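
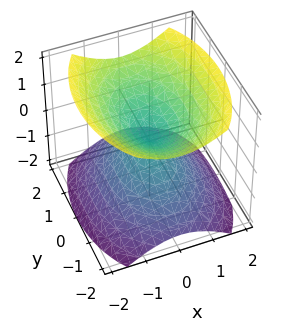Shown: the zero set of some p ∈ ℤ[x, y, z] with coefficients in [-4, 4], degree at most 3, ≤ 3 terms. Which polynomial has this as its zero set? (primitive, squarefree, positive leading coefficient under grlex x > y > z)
2*x^2 + y^2 - 2*z^2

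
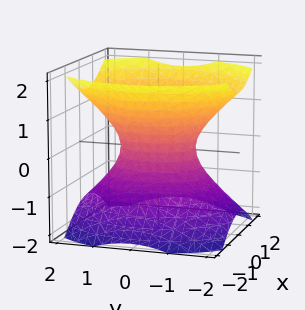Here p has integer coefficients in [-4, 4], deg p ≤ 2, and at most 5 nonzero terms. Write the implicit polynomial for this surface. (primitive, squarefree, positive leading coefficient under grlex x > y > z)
(a) Degree: an hourglass — one-sheet hyperboloid; a quadric, so deg p = 2.
(b) Symmetries: it's symmetric under x → −x, forcing even powers of x; mirror symmetry z ↦ −z ⇒ only even powers of z; the y ↦ −y reflection is a symmetry, so y appears only in even powers.
(c) Against the integer gridlines: among the integer gridlines, it crosses the y-axis at y ∈ {-1, 1}; the surface avoids every integer z-axis point in the box.
(d) The integer polynomial consistent with all of this is the stated p.

3*x^2 + 2*y^2 - 3*z^2 - 2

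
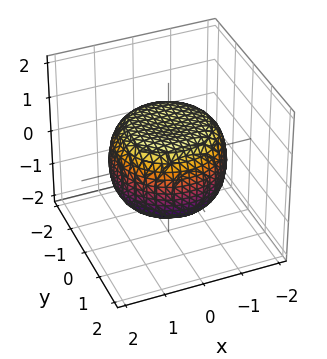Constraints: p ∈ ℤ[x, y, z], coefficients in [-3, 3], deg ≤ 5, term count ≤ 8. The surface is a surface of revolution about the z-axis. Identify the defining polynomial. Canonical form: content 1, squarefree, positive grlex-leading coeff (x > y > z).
x^4 + 2*x^2*y^2 + y^4 - x^2 - y^2 + 2*z^2 - 2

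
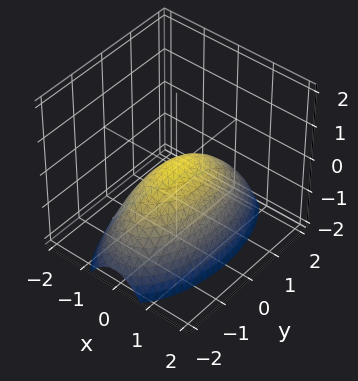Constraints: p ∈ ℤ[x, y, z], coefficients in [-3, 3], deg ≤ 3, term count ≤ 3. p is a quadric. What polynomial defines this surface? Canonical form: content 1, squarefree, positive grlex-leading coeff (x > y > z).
1. deg p = 2. A single bowl opening along one axis; a quadric.
2. Symmetries: it's symmetric under x → −x, forcing even powers of x; it's symmetric under y → −y, forcing even powers of y.
3. Against the integer gridlines: one x-axis crossing is at x = 0; it meets the y-axis at y = 0 (among the integer gridlines); it crosses the z-axis at the gridline z = 0.
4. Solving for integer coefficients yields p as stated.

3*x^2 + y^2 + 3*z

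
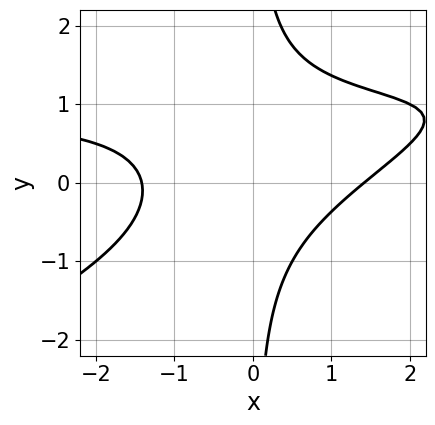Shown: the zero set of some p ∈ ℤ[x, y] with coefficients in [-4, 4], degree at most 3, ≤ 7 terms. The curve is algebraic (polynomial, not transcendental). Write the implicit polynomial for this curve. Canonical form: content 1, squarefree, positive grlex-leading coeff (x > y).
1. Degree: the shape is more complex than any degree-2 curve, so deg p = 3.
2. Against the integer gridlines: the curve avoids every integer y-axis point in the box.
3. Fitting integer coefficients to these (and the overall shape) gives p.

x^2*y - 2*x*y^2 - x^2 + x*y + 2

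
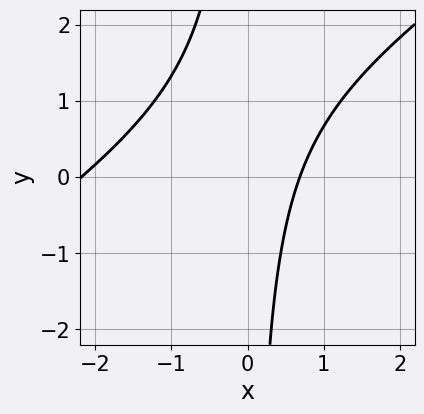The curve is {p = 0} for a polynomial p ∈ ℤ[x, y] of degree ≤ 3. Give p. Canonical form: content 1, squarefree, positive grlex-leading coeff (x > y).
2*x^2 - 3*x*y + 3*x - 3

The degree is 2 — the shape is more complex than any degree-1 curve.
Observable constraints: it misses every integer gridline on the y-axis.
The integer polynomial consistent with all of this is the stated p.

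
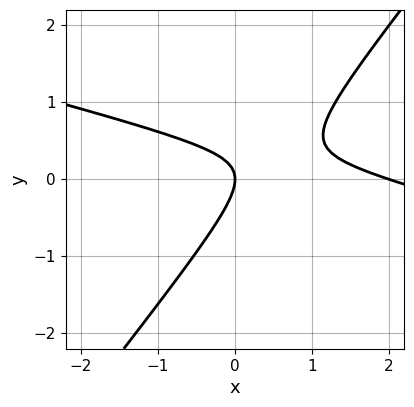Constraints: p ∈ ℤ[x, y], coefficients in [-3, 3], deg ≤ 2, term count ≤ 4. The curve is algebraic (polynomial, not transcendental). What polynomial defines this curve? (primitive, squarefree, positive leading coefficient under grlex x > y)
x^2 + 3*x*y - 3*y^2 - 2*x

(a) The degree is 2 — a generic line meets the curve in up to 2 points.
(b) Observable constraints: the x-axis gridline crossings are at x ∈ {0, 2}; it meets the y-axis at y = 0 (among the integer gridlines).
(c) The integer polynomial consistent with all of this is the stated p.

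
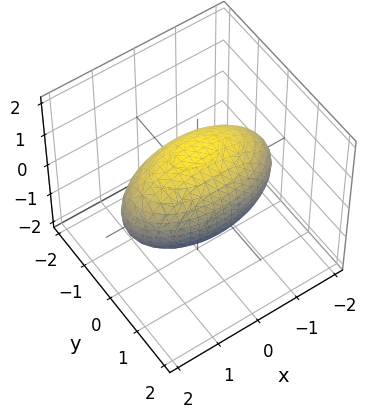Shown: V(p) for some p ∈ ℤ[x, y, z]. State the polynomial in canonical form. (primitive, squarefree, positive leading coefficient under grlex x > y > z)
(a) The degree is 2 — a closed, bounded, convex surface; a quadric.
(b) Symmetries: mirror symmetry x ↦ −x ⇒ only even powers of x; the z ↦ −z reflection is a symmetry, so z appears only in even powers; it's symmetric under y → −y, forcing even powers of y.
(c) From the axis intercepts and sections: among the integer gridlines, it crosses the y-axis at y ∈ {-1, 1}.
(d) Putting this together gives p.

x^2 + 3*y^2 + 2*z^2 - 3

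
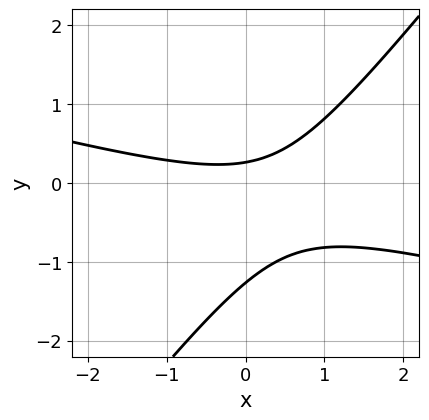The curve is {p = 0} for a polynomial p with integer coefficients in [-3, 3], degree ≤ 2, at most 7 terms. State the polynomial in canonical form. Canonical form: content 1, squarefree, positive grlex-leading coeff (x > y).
x^2 + 3*x*y - 3*y^2 - 3*y + 1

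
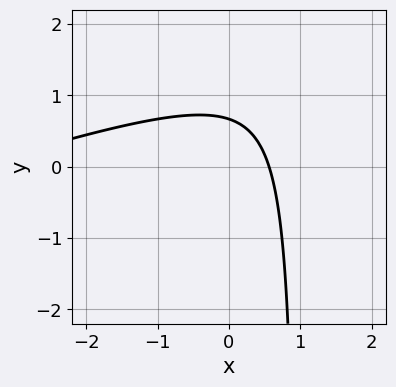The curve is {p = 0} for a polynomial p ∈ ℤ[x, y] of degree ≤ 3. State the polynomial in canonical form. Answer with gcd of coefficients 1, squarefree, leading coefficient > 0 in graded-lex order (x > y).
x^2 - 3*x*y + 3*x + 3*y - 2

The degree is 2 — no degree-1 curve has this shape.
The integer polynomial consistent with all of this is the stated p.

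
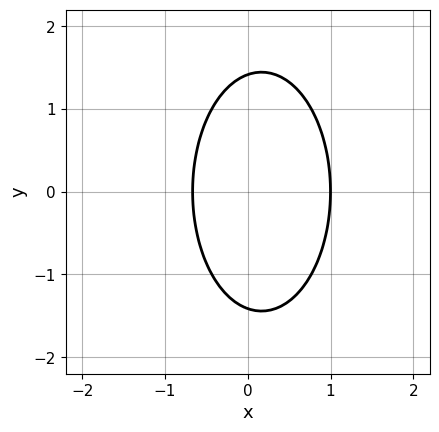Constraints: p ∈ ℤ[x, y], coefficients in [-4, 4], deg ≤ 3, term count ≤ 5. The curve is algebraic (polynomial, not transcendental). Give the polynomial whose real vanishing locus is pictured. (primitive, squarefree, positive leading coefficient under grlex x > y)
3*x^2 + y^2 - x - 2

The degree is 2 — no degree-1 curve has this shape.
Symmetries: the y ↦ −y reflection is a symmetry, so y appears only in even powers.
Observable constraints: one x-axis crossing is at x = 1.
Putting this together gives p.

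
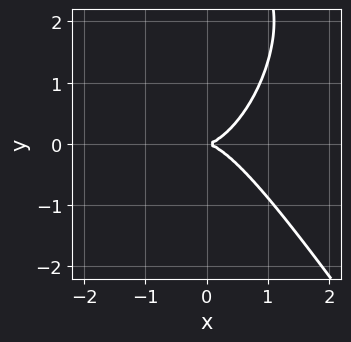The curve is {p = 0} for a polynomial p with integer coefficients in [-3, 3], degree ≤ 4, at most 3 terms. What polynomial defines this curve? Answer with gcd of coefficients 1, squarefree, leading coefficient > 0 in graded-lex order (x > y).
The degree is 3 — the shape is more complex than any degree-2 curve.
Checking where it meets the axes: one y-axis crossing is at y = 0; it crosses the x-axis at the gridline x = 0.
Fitting integer coefficients to these (and the overall shape) gives p.

3*x^3 + y^3 - 3*y^2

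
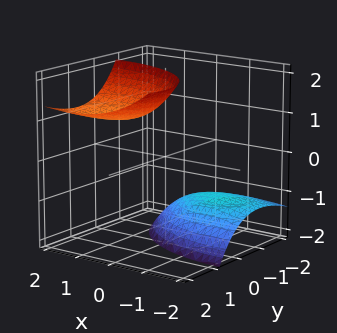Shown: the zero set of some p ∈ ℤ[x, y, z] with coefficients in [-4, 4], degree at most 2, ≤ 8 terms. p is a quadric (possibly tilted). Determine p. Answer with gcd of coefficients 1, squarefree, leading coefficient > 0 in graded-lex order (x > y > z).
1. I count 2 distinct pieces. Treating them together as one polynomial.
2. Degree: no degree-1 surface has this shape, so deg p = 2.
3. Against the integer gridlines: it misses every integer gridline on the y-axis; it misses every integer gridline on the x-axis.
4. Putting this together gives p.

x^2 - 2*x*z + 2*y^2 - 3*y*z - z^2 + 3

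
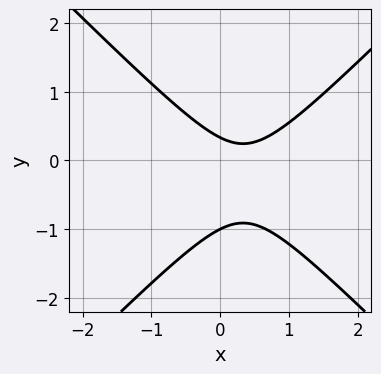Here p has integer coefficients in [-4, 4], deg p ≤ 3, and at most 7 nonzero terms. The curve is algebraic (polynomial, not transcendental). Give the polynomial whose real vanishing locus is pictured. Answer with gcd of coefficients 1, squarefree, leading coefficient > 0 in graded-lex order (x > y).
(a) The degree is 2 — a generic line meets the curve in up to 2 points.
(b) Checking where it meets the axes: it misses every integer gridline on the x-axis; it meets the y-axis at y = -1 (among the integer gridlines).
(c) Solving for integer coefficients yields p as stated.

3*x^2 - 3*y^2 - 2*x - 2*y + 1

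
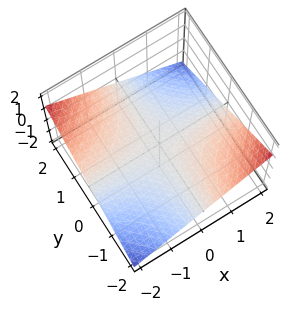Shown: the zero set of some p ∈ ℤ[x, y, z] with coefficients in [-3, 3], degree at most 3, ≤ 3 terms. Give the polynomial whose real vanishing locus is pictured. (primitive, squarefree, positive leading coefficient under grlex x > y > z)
x*y + 3*z

deg p = 2. A saddle surface; a quadric.
Reading off the gridlines: one z-axis crossing is at z = 0; the visible y-axis segment lies entirely on the surface; every point of the x-axis in the box is on the surface.
Matching integer coefficients to the picture gives p.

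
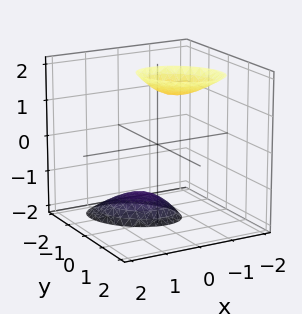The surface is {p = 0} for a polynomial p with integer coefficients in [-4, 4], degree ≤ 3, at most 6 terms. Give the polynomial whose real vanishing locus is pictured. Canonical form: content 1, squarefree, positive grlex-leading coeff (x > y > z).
3*x^2 + 2*x*y + 3*y^2 - 2*y*z - z^2 + 3

(a) I count 2 distinct pieces.
(b) deg p = 2.
(c) Observable constraints: it misses every integer gridline on the x-axis; the surface avoids every integer y-axis point in the box.
(d) These observations pin down the coefficients.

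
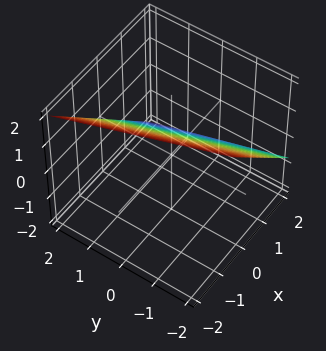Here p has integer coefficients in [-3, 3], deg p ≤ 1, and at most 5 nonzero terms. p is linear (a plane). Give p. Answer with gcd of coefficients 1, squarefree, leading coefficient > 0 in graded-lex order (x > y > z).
(a) deg p = 1.
(b) Observable constraints: it meets the y-axis at y = 2 (among the integer gridlines).
(c) Putting this together gives p.

3*x + y + 3*z - 2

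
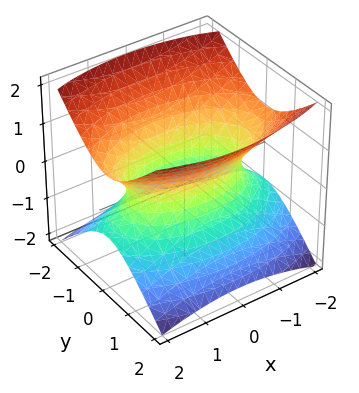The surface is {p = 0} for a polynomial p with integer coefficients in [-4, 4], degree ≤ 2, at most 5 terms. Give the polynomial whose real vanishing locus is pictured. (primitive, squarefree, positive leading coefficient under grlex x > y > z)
x^2 + 3*y^2 - 3*z^2 - 2

First, deg p = 2. An hourglass — one-sheet hyperboloid; a quadric.
Then, symmetries: the z ↦ −z reflection is a symmetry, so z appears only in even powers; mirror symmetry x ↦ −x ⇒ only even powers of x; it's symmetric under y → −y, forcing even powers of y.
Next, checking where it meets the axes: no z-intercept at any integer in the box.
Finally, solving for integer coefficients yields p as stated.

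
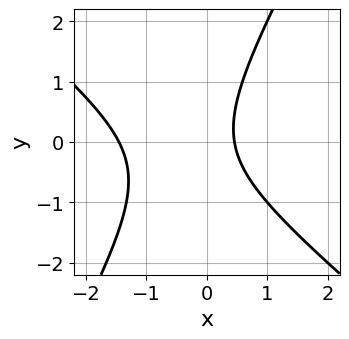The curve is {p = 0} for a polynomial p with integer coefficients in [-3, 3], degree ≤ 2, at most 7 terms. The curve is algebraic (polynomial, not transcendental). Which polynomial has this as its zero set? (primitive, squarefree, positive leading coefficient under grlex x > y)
(a) Degree: a generic line meets the curve in up to 2 points, so deg p = 2.
(b) Against the integer gridlines: the curve avoids every integer y-axis point in the box.
(c) Matching integer coefficients to the picture gives p.

3*x^2 + 2*x*y - 2*y^2 + 3*x - 2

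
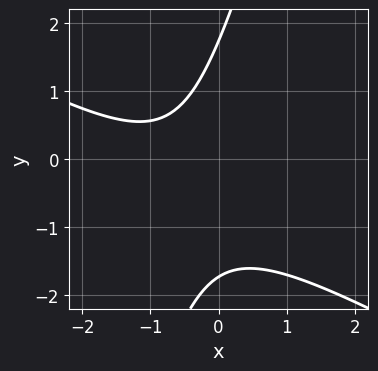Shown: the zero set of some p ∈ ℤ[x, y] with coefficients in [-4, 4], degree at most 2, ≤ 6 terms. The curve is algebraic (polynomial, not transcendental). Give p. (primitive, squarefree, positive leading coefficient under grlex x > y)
1. The degree is 2 — the shape is more complex than any degree-1 curve.
2. Observable constraints: it misses every integer gridline on the x-axis.
3. Solving for integer coefficients yields p as stated.

2*x^2 + 3*x*y - y^2 + 3*x + 3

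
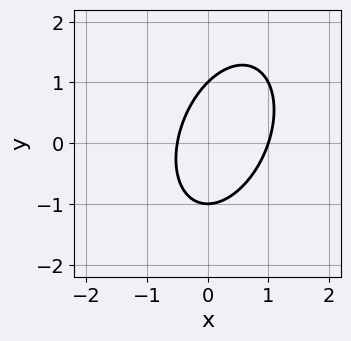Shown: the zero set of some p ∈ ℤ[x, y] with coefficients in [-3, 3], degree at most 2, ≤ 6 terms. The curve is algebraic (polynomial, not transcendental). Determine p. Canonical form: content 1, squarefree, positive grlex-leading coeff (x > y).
2*x^2 - x*y + y^2 - x - 1

(a) deg p = 2. A generic line meets the curve in up to 2 points.
(b) Observable constraints: among the integer gridlines, it crosses the y-axis at y ∈ {-1, 1}; it meets the x-axis at x = 1 (among the integer gridlines).
(c) Together with the visible shape, these determine p as stated.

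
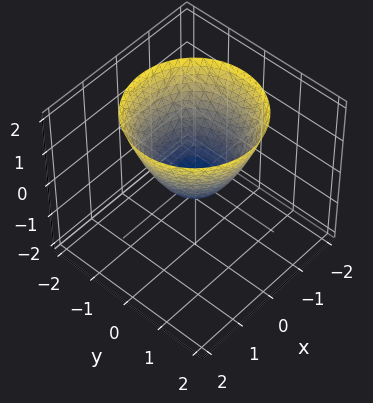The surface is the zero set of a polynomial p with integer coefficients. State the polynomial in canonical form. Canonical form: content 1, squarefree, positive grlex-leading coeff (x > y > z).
1. The degree is 2 — the shape is more complex than any degree-1 surface.
2. Symmetries: every cross-section ⟂ z is a circle, so x, y appear only via x² + y².
3. Against the integer gridlines: a circular section at z = 2 has radius between 1 and 2.
4. Assembling these constraints gives the stated polynomial.

3*x^2 + 3*y^2 - 3*z - 1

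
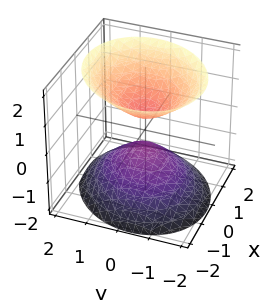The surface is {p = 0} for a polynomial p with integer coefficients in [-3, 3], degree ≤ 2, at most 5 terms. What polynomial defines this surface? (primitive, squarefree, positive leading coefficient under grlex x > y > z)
1. I count 2 distinct pieces.
2. deg p = 2.
3. From the visible intercepts: the surface avoids every integer y-axis point in the box; it misses every integer gridline on the x-axis.
4. Fitting integer coefficients to these (and the overall shape) gives p.

3*x^2 - x*y + 3*y^2 - 3*z^2 + 1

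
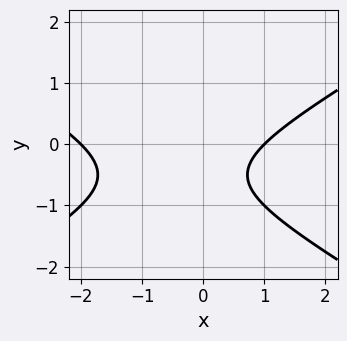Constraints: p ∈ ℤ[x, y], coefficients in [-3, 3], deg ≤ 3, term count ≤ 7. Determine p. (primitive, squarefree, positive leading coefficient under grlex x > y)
1. The degree is 2 — no degree-1 curve has this shape.
2. Reading off the gridlines: the curve avoids every integer y-axis point in the box; the x-axis gridline crossings are at x ∈ {-2, 1}.
3. Matching integer coefficients to the picture gives p.

x^2 - 3*y^2 + x - 3*y - 2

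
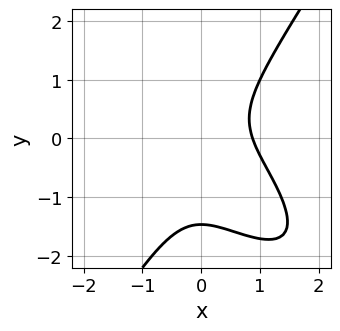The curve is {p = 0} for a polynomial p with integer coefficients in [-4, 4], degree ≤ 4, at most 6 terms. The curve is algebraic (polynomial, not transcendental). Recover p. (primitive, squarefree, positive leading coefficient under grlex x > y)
3*x^3 + 3*x^2*y - 2*y^3 - 2*y^2 - 2

Degree: no degree-2 curve has this shape, so deg p = 3.
Solving for integer coefficients yields p as stated.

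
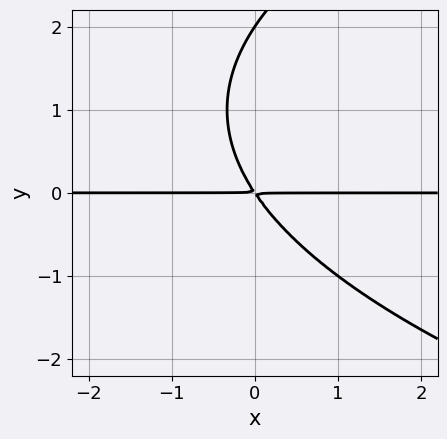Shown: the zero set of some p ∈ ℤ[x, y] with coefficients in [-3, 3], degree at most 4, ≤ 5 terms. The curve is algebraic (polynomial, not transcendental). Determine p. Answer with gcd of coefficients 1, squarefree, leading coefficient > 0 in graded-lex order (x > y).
y^3 - 3*x*y - 2*y^2

(a) The degree is 3 — no degree-2 curve has this shape.
(b) Observable constraints: it crosses the y-axis at the gridline y = 2; the visible x-axis segment lies entirely on the curve.
(c) Matching integer coefficients to the picture gives p.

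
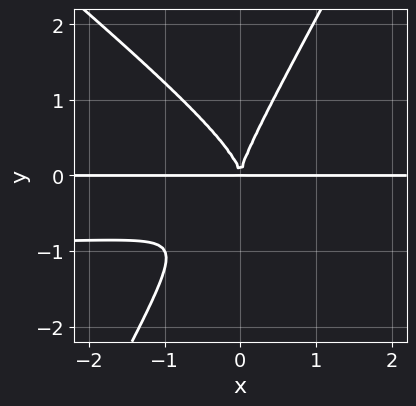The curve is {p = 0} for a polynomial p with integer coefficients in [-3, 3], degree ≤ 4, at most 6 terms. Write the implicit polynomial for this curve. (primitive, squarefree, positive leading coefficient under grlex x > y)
3*x^2*y^2 + 2*x*y^3 - 2*y^4 + 3*x^2*y

The degree is 4 — a generic line meets the curve in up to 4 points.
From the axis intercepts and sections: every point of the x-axis in the box is on the curve.
Assembling these constraints gives the stated polynomial.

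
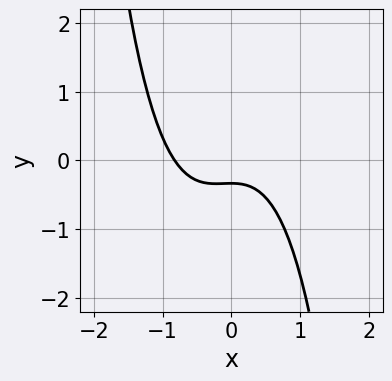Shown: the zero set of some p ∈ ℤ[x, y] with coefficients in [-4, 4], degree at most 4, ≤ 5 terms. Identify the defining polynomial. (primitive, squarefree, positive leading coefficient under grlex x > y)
(a) The degree is 3 — the shape is more complex than any degree-2 curve.
(b) The integer polynomial consistent with all of this is the stated p.

3*x^3 + x^2 + 3*y + 1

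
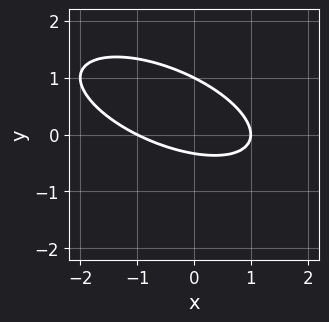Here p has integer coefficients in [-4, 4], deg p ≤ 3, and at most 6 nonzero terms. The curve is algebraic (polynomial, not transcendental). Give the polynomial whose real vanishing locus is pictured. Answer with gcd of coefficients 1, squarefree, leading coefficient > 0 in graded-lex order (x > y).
(a) Degree: a generic line meets the curve in up to 2 points, so deg p = 2.
(b) Checking where it meets the axes: among the integer gridlines, it crosses the x-axis at x ∈ {-1, 1}; it meets the y-axis at y = 1 (among the integer gridlines).
(c) These observations pin down the coefficients.

x^2 + 2*x*y + 3*y^2 - 2*y - 1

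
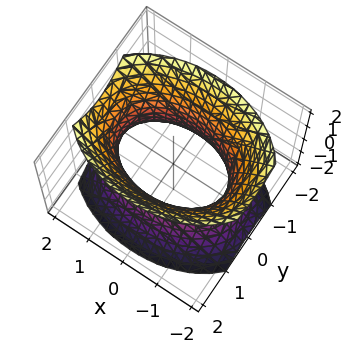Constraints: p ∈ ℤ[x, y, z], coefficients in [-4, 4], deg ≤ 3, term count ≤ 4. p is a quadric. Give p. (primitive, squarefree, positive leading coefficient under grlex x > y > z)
(a) The degree is 2 — an hourglass — one-sheet hyperboloid; a quadric.
(b) Symmetries: mirror symmetry x ↦ −x ⇒ only even powers of x; it's symmetric under z → −z, forcing even powers of z; the y ↦ −y reflection is a symmetry, so y appears only in even powers.
(c) From the axis intercepts and sections: the surface avoids every integer z-axis point in the box; the y-axis gridline crossings are at y ∈ {-1, 1}.
(d) Assembling these constraints gives the stated polynomial.

x^2 + 2*y^2 - z^2 - 2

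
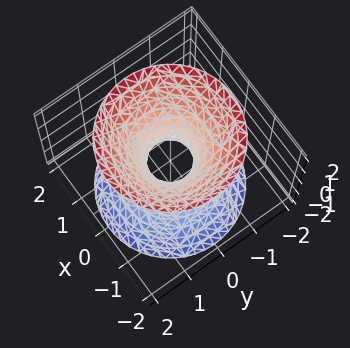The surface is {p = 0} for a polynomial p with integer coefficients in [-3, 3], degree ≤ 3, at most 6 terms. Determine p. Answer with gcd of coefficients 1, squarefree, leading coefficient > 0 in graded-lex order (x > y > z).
3*x^2 + 3*y^2 - 2*z^2 - 1

(a) The degree is 2 — an hourglass — one-sheet hyperboloid; a quadric.
(b) Symmetries: rotational symmetry about the z-axis ⇒ p depends on x, y only through x² + y²; mirror symmetry z ↦ −z ⇒ only even powers of z.
(c) Against the integer gridlines: a circular section at z = 1 has radius exactly 1; the surface avoids every integer z-axis point in the box.
(d) Assembling these constraints gives the stated polynomial.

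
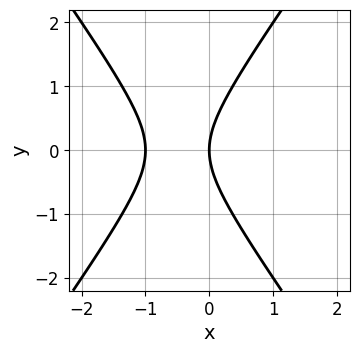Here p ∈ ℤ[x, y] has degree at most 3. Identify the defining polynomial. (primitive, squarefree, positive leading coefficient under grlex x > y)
2*x^2 - y^2 + 2*x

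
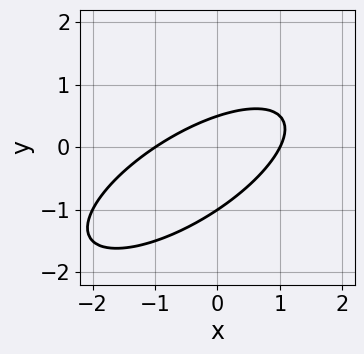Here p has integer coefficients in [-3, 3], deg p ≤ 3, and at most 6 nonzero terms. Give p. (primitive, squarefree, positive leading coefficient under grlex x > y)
x^2 - 2*x*y + 2*y^2 + y - 1

(a) deg p = 2. No degree-1 curve has this shape.
(b) Observable constraints: it crosses the y-axis at the gridline y = -1; the x-axis gridline crossings are at x ∈ {-1, 1}.
(c) These observations pin down the coefficients.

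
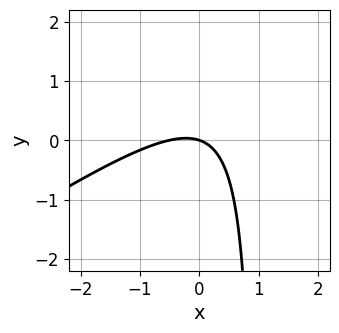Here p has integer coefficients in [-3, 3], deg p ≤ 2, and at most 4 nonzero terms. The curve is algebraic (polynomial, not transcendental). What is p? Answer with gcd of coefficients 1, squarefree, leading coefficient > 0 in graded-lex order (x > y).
The degree is 2 — the shape is more complex than any degree-1 curve.
Observable constraints: it meets the x-axis at x = 0 (among the integer gridlines); it meets the y-axis at y = 0 (among the integer gridlines).
Matching integer coefficients to the picture gives p.

2*x^2 - 3*x*y + x + 3*y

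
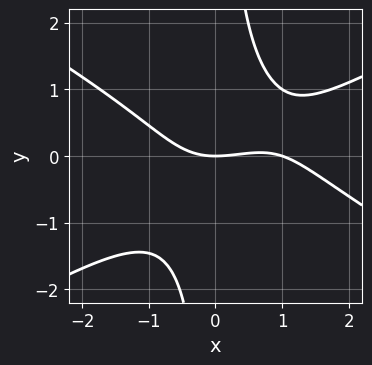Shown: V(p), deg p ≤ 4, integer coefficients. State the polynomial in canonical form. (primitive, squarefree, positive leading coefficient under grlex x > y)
1. Degree: no degree-2 curve has this shape, so deg p = 3.
2. Against the integer gridlines: one y-axis crossing is at y = 0; among the integer gridlines, it crosses the x-axis at x ∈ {0, 1}.
3. These observations pin down the coefficients.

x^3 - 3*x*y^2 - x^2 + 3*y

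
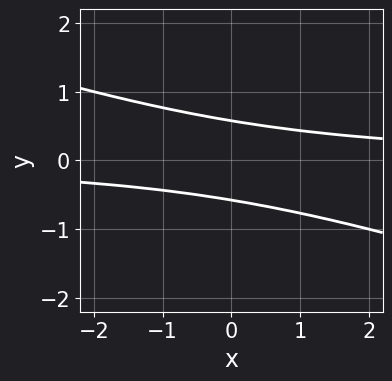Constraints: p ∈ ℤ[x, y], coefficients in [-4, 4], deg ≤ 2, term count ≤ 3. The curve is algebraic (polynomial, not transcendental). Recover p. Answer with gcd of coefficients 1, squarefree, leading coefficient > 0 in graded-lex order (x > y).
(a) Degree: a generic line meets the curve in up to 2 points, so deg p = 2.
(b) Reading off the gridlines: no x-intercept at any integer in the box.
(c) Solving for integer coefficients yields p as stated.

x*y + 3*y^2 - 1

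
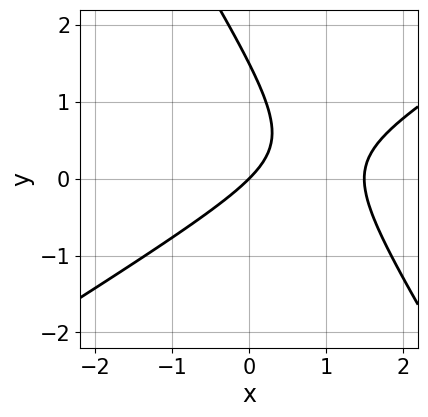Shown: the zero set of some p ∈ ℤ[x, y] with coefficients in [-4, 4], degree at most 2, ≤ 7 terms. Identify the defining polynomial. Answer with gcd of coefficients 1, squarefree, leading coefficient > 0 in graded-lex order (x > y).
2*x^2 - 2*x*y - 2*y^2 - 3*x + 3*y

1. deg p = 2.
2. Reading off the gridlines: it meets the x-axis at x = 0 (among the integer gridlines); one y-axis crossing is at y = 0.
3. Together with the visible shape, these determine p as stated.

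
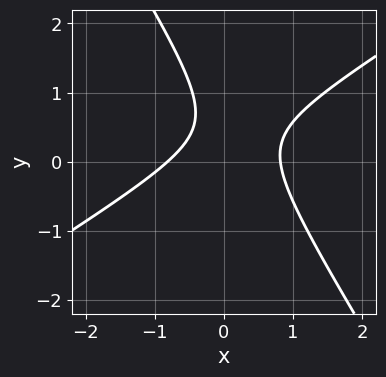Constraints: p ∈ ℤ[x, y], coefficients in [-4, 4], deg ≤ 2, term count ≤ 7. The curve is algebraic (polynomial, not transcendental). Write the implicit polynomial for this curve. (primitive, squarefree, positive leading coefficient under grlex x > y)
(a) deg p = 2. No degree-1 curve has this shape.
(b) Observable constraints: the curve avoids every integer y-axis point in the box.
(c) The integer polynomial consistent with all of this is the stated p.

3*x^2 - 3*x*y - 3*y^2 + 3*y - 2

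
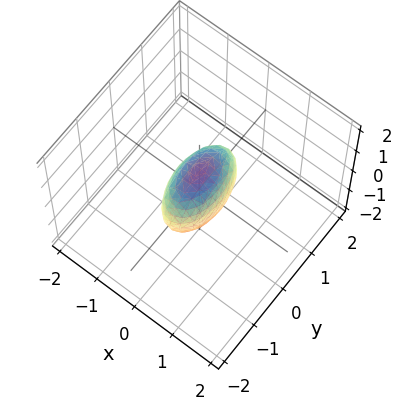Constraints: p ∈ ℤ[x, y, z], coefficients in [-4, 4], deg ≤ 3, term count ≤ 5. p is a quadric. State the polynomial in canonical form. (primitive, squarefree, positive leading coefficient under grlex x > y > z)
3*x^2 + y^2 + z^2 - 1

First, the degree is 2 — bounded and convex; a quadric.
Next, symmetries: mirror symmetry y ↦ −y ⇒ only even powers of y; mirror symmetry x ↦ −x ⇒ only even powers of x; the z ↦ −z reflection is a symmetry, so z appears only in even powers.
Next, from the axis intercepts and sections: the y-axis gridline crossings are at y ∈ {-1, 1}; the z-axis gridline crossings are at z ∈ {-1, 1}.
Finally, the integer polynomial consistent with all of this is the stated p.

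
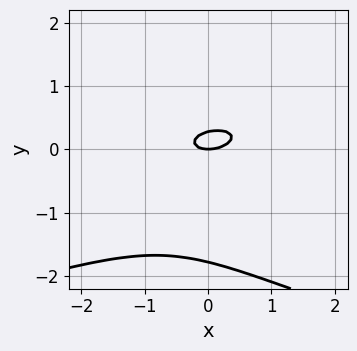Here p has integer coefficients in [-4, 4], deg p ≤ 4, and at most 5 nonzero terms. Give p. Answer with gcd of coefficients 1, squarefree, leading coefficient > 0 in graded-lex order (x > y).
2*y^3 + x^2 - x*y + 3*y^2 - y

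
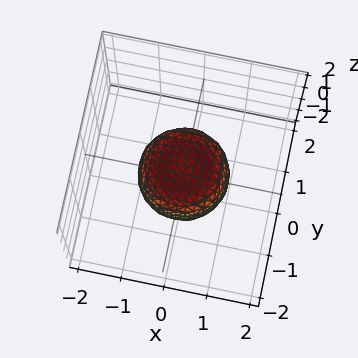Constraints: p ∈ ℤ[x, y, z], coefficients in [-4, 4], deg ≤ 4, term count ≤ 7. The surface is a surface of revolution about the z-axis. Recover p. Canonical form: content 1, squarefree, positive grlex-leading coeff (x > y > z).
The degree is 4 — no degree-3 surface has this shape.
Symmetry: the z-axis is an axis of rotation, so x and y enter only as x² + y².
From the visible intercepts: among the integer gridlines, it crosses the y-axis at y ∈ {-1, 1}; a circular section at z = 0 has radius exactly 1; among the integer gridlines, it crosses the x-axis at x ∈ {-1, 1}.
The integer polynomial consistent with all of this is the stated p.

2*x^4 + 4*x^2*y^2 + 2*y^4 - x^2 - y^2 + 2*z^2 - 1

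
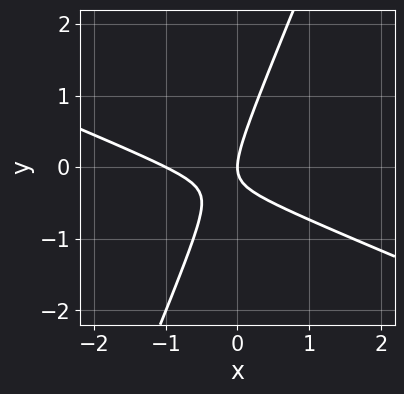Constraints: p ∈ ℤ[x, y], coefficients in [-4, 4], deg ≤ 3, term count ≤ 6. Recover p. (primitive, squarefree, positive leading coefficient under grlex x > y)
x^2 + 2*x*y - y^2 + x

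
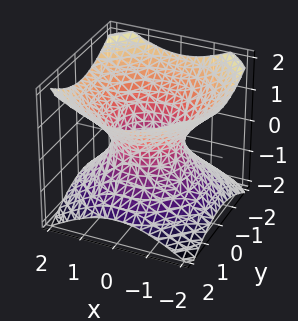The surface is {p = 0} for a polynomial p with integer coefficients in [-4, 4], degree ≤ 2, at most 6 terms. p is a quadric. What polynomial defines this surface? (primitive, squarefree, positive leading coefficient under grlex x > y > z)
The degree is 2 — one connected sheet with a waist; a quadric.
Symmetries: rotational symmetry about the z-axis ⇒ p depends on x, y only through x² + y²; it's symmetric under z → −z, forcing even powers of z.
From the visible intercepts: among the integer gridlines, it crosses the y-axis at y ∈ {-1, 1}; it misses every integer gridline on the z-axis.
The integer polynomial consistent with all of this is the stated p.

2*x^2 + 2*y^2 - 3*z^2 - 2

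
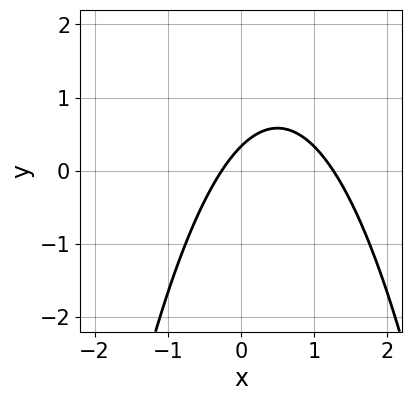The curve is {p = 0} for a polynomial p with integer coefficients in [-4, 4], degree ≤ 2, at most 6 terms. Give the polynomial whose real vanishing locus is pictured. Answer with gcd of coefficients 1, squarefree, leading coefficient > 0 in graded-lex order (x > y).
First, deg p = 2. The shape is more complex than any degree-1 curve.
Finally, putting this together gives p.

3*x^2 - 3*x + 3*y - 1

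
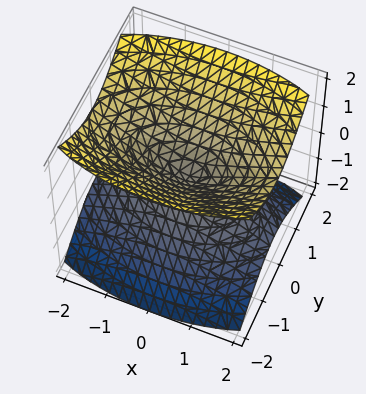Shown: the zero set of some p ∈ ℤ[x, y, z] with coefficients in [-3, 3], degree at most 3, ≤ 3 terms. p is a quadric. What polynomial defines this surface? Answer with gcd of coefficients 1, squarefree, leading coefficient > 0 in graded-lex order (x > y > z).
x^2 + 3*y^2 - 3*z^2

(a) There are 2 components. They look like related sheets of one shape, so recover p as a whole.
(b) deg p = 2. Two nappes meeting at a single point; a quadric.
(c) Symmetries: it's symmetric under z → −z, forcing even powers of z; mirror symmetry x ↦ −x ⇒ only even powers of x; mirror symmetry y ↦ −y ⇒ only even powers of y.
(d) From the visible intercepts: it crosses the x-axis at the gridline x = 0; one y-axis crossing is at y = 0; it meets the z-axis at z = 0 (among the integer gridlines).
(e) Together with the visible shape, these determine p as stated.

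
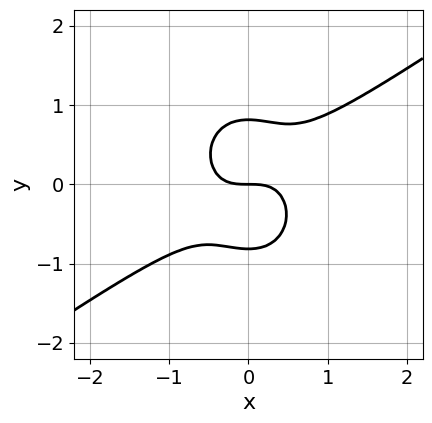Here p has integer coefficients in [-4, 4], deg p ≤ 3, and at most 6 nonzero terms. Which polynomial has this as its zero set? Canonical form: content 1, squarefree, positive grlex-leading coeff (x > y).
First, degree: a generic line meets the curve in up to 3 points, so deg p = 3.
Then, observable constraints: one y-axis crossing is at y = 0; one x-axis crossing is at x = 0.
Finally, matching integer coefficients to the picture gives p.

3*x^3 - 3*x^2*y - 3*y^3 + 2*y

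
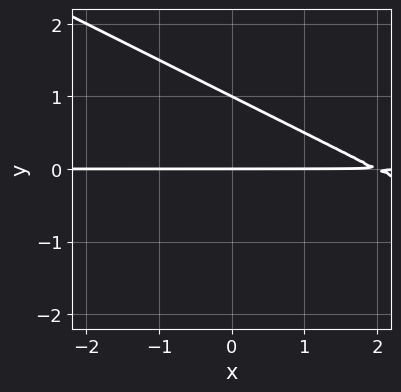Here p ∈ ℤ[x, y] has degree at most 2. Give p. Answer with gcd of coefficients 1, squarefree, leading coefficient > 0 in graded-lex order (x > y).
1. deg p = 2. No degree-1 curve has this shape.
2. From the axis intercepts and sections: among the integer gridlines, it crosses the y-axis at y ∈ {0, 1}; the visible x-axis segment lies entirely on the curve.
3. These observations pin down the coefficients.

x*y + 2*y^2 - 2*y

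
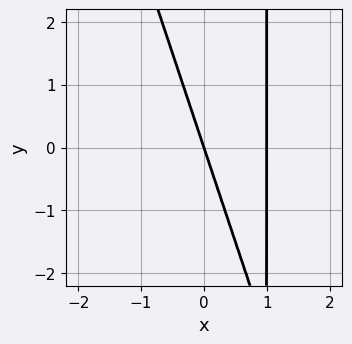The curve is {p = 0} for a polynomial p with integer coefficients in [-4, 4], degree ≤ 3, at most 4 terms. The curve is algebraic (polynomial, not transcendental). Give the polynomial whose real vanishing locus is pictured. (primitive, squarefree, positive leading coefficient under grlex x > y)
First, deg p = 2. The shape is more complex than any degree-1 curve.
Then, from the axis intercepts and sections: it crosses the y-axis at the gridline y = 0; the x-axis gridline crossings are at x ∈ {0, 1}.
Finally, matching integer coefficients to the picture gives p.

3*x^2 + x*y - 3*x - y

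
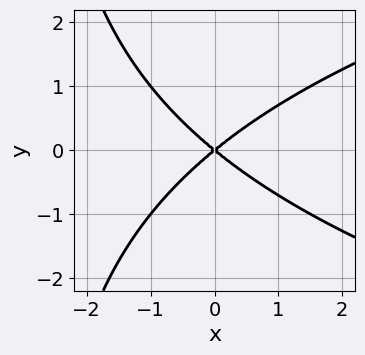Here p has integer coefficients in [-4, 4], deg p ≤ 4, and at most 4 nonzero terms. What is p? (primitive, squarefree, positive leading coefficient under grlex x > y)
x*y^2 - 2*x^2 + 3*y^2

First, the degree is 3 — a generic line meets the curve in up to 3 points.
Then, symmetries: it's symmetric under y → −y, forcing even powers of y.
Then, observable constraints: it meets the x-axis at x = 0 (among the integer gridlines); one y-axis crossing is at y = 0.
Finally, the integer polynomial consistent with all of this is the stated p.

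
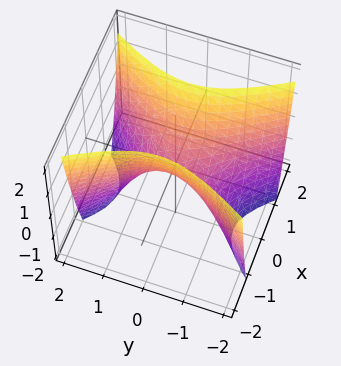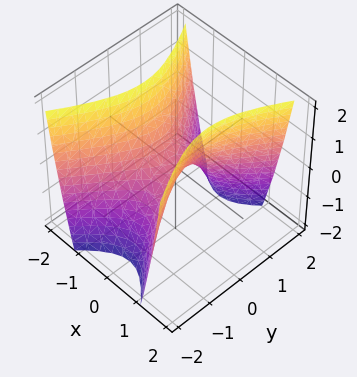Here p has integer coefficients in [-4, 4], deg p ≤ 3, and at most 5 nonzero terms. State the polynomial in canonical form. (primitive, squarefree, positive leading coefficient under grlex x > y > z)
1. Degree: a saddle surface; a quadric, so deg p = 2.
2. Symmetries: mirror symmetry y ↦ −y ⇒ only even powers of y; it's symmetric under x → −x, forcing even powers of x.
3. From the axis intercepts and sections: it crosses the y-axis at the gridline y = 0; one x-axis crossing is at x = 0.
4. Solving for integer coefficients yields p as stated.

2*x^2 - y^2 - z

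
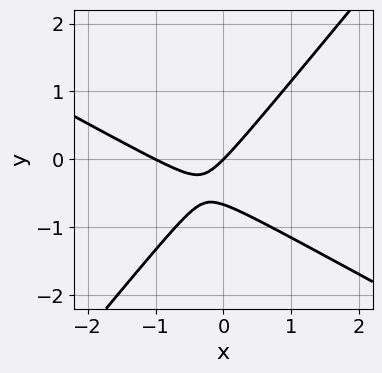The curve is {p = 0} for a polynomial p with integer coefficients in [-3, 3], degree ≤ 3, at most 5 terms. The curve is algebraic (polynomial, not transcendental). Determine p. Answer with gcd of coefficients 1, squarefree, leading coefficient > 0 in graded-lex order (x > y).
(a) Degree: a generic line meets the curve in up to 2 points, so deg p = 2.
(b) Observable constraints: the x-axis gridline crossings are at x ∈ {-1, 0}; one y-axis crossing is at y = 0.
(c) Putting this together gives p.

2*x^2 + 2*x*y - 3*y^2 + 2*x - 2*y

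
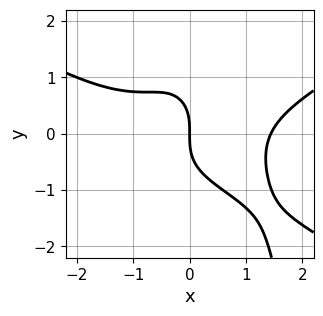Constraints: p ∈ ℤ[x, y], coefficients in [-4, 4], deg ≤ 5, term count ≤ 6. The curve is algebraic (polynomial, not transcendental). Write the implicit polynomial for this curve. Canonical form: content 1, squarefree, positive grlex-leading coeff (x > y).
x^4 - 3*x^2*y^2 - 2*x^2*y - 2*y^3 - 3*x

1. The degree is 4 — a generic line meets the curve in up to 4 points.
2. Checking where it meets the axes: it meets the y-axis at y = 0 (among the integer gridlines); it crosses the x-axis at the gridline x = 0.
3. Fitting integer coefficients to these (and the overall shape) gives p.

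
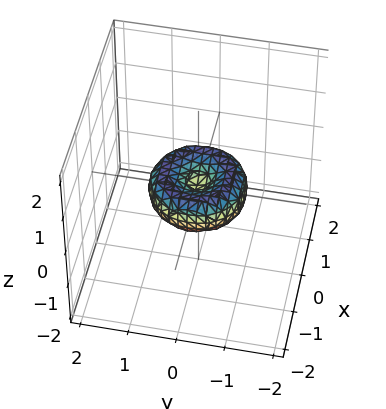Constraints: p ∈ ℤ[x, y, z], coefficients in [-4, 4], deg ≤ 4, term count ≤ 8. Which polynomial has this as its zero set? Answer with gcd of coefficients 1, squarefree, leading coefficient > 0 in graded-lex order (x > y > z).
1. The degree is 4 — no degree-3 surface has this shape.
2. Symmetries: the z-axis is an axis of rotation, so x and y enter only as x² + y².
3. Observable constraints: the x-axis gridline crossings are at x ∈ {-1, 0, 1}; the y-axis gridline crossings are at y ∈ {-1, 0, 1}; a circular section at z = 0 has radius exactly 1.
4. Putting this together gives p.

2*x^4 + 4*x^2*y^2 + 2*y^4 - 2*x^2 - 2*y^2 + 3*z^2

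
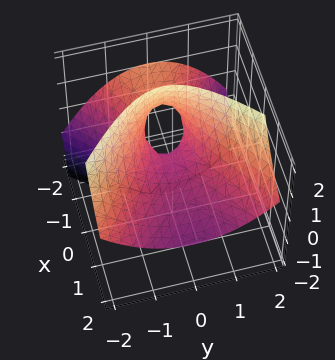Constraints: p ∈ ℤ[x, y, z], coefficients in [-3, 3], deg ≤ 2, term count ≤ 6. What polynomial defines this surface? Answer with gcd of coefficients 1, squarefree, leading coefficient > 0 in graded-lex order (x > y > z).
First, degree: no degree-1 surface has this shape, so deg p = 2.
Next, against the integer gridlines: it meets the z-axis at z = 0 (among the integer gridlines); it meets the y-axis at y = 0 (among the integer gridlines); it crosses the x-axis at the gridline x = 0.
Finally, these observations pin down the coefficients.

x^2 + 3*x*z - 2*y^2 + 2*z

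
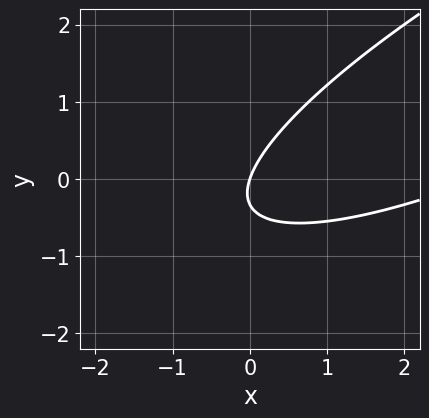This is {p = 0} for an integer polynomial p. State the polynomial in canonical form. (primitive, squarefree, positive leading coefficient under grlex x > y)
Degree: a generic line meets the curve in up to 2 points, so deg p = 2.
Reading off the gridlines: one y-axis crossing is at y = 0; it meets the x-axis at x = 0 (among the integer gridlines).
Together with the visible shape, these determine p as stated.

x^2 - 3*x*y + 3*y^2 - 3*x + y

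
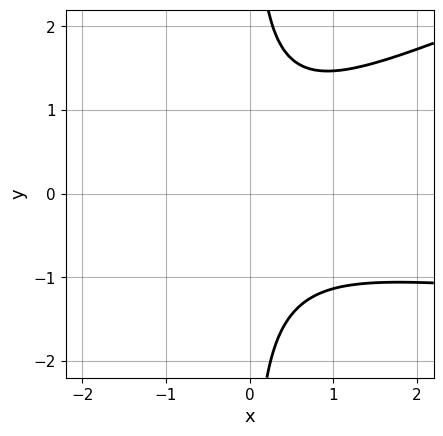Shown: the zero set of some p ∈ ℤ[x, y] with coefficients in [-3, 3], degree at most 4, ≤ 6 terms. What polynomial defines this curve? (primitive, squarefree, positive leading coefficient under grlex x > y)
(a) deg p = 3. A generic line meets the curve in up to 3 points.
(b) Observable constraints: it misses every integer gridline on the x-axis; the curve avoids every integer y-axis point in the box.
(c) Assembling these constraints gives the stated polynomial.

x^2*y - 3*x*y^2 + 2*x^2 + 3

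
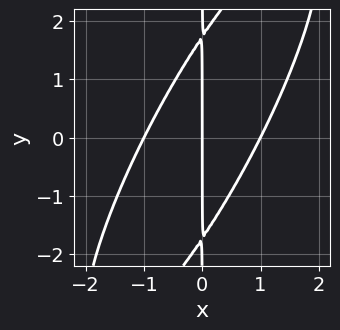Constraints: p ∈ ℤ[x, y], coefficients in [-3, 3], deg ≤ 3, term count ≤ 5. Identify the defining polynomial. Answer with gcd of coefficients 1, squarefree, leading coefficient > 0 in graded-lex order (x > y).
3*x^3 - 3*x^2*y + x*y^2 - 3*x

First, the degree is 3 — the shape is more complex than any degree-2 curve.
Then, from the axis intercepts and sections: every point of the y-axis in the box is on the curve; the x-axis gridline crossings are at x ∈ {-1, 0, 1}.
Finally, the integer polynomial consistent with all of this is the stated p.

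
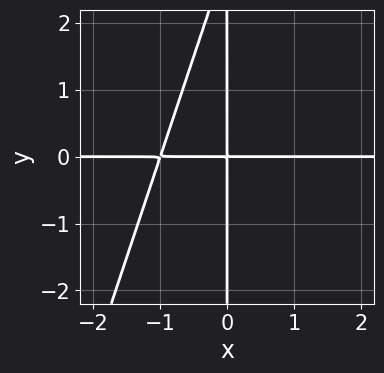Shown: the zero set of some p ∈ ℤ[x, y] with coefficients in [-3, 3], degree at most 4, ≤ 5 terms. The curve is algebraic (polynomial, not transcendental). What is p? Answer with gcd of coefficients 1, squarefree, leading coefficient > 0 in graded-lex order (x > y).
(a) The degree is 3 — no degree-2 curve has this shape.
(b) Reading off the gridlines: every point of the y-axis in the box is on the curve; every point of the x-axis in the box is on the curve.
(c) Together with the visible shape, these determine p as stated.

3*x^2*y - x*y^2 + 3*x*y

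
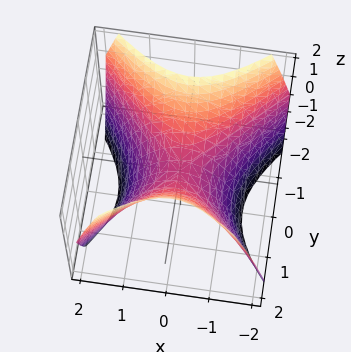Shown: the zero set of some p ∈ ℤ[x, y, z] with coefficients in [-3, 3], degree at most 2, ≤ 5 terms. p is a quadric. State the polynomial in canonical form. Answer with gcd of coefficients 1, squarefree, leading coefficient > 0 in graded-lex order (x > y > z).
1. deg p = 2.
2. Symmetries: it's symmetric under x → −x, forcing even powers of x; mirror symmetry y ↦ −y ⇒ only even powers of y.
3. Reading off the gridlines: one z-axis crossing is at z = 0; one y-axis crossing is at y = 0.
4. Solving for integer coefficients yields p as stated.

x^2 - y^2 + z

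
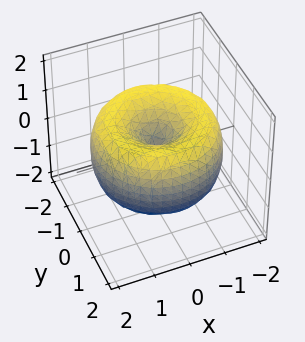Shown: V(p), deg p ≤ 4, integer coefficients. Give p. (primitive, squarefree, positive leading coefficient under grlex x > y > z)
(a) Degree: a generic line meets the surface in up to 4 points, so deg p = 4.
(b) Symmetries: the z-axis is an axis of rotation, so x and y enter only as x² + y².
(c) From the visible intercepts: a circular section at z = 1 has radius exactly 1; it meets the z-axis at z = 0 (among the integer gridlines); one y-axis crossing is at y = 0.
(d) Solving for integer coefficients yields p as stated.

x^4 + 2*x^2*y^2 + y^4 - 3*x^2 - 3*y^2 + 2*z^2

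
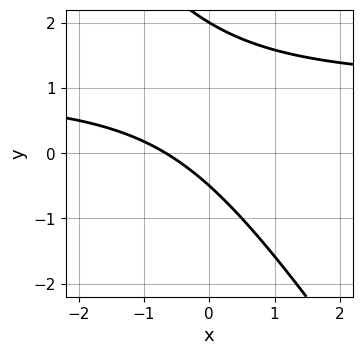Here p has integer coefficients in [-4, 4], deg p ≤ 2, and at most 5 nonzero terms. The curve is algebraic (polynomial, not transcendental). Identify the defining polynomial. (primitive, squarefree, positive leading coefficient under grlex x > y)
3*x*y + 2*y^2 - 3*x - 3*y - 2

First, deg p = 2.
Then, from the axis intercepts and sections: it meets the y-axis at y = 2 (among the integer gridlines).
Finally, putting this together gives p.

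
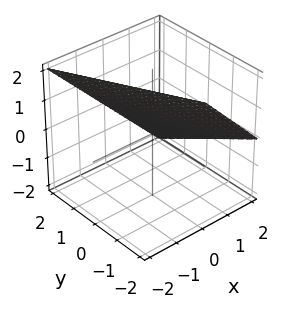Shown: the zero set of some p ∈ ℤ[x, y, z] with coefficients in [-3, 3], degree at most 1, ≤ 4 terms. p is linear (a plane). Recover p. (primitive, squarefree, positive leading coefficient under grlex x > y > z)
2*x + y + 2*z - 2

(a) Degree: the surface is flat (a plane), so deg p = 1.
(b) Against the integer gridlines: one y-axis crossing is at y = 2; it crosses the z-axis at the gridline z = 1.
(c) Matching integer coefficients to the picture gives p. Check: (1, 0, 0) on the x-axis lies on the surface, and p(1, 0, 0) = 0. ✓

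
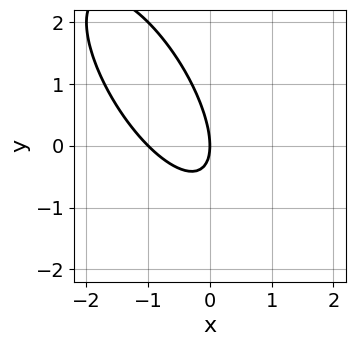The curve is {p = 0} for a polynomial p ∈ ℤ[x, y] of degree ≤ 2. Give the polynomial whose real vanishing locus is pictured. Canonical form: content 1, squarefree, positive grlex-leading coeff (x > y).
deg p = 2. No degree-1 curve has this shape.
From the visible intercepts: among the integer gridlines, it crosses the x-axis at x ∈ {-1, 0}; it meets the y-axis at y = 0 (among the integer gridlines).
Matching integer coefficients to the picture gives p.

2*x^2 + 2*x*y + y^2 + 2*x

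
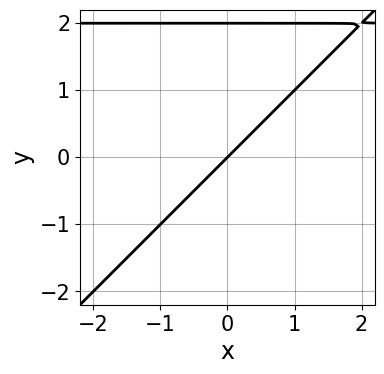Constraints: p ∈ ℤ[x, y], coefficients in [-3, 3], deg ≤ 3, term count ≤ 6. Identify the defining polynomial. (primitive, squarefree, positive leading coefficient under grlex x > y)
x*y - y^2 - 2*x + 2*y

deg p = 2. The shape is more complex than any degree-1 curve.
Observable constraints: among the integer gridlines, it crosses the y-axis at y ∈ {0, 2}; it crosses the x-axis at the gridline x = 0.
The integer polynomial consistent with all of this is the stated p.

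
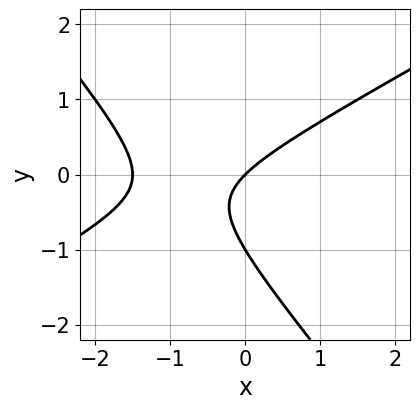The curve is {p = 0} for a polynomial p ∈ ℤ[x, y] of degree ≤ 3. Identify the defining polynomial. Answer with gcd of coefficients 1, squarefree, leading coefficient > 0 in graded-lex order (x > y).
First, deg p = 2.
Next, checking where it meets the axes: it meets the x-axis at x = 0 (among the integer gridlines); the y-axis gridline crossings are at y ∈ {-1, 0}.
Finally, fitting integer coefficients to these (and the overall shape) gives p.

2*x^2 - 2*x*y - 3*y^2 + 3*x - 3*y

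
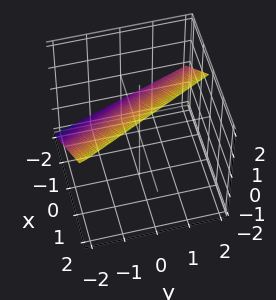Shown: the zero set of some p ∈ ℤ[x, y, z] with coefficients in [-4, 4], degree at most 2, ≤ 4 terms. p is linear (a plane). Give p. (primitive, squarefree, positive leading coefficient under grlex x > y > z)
1. Degree: the surface is flat (a plane), so deg p = 1.
2. From the axis intercepts and sections: it meets the y-axis at y = -2 (among the integer gridlines); it meets the x-axis at x = -1 (among the integer gridlines).
3. Together with the visible shape, these determine p as stated.

2*x + y - 2*z + 2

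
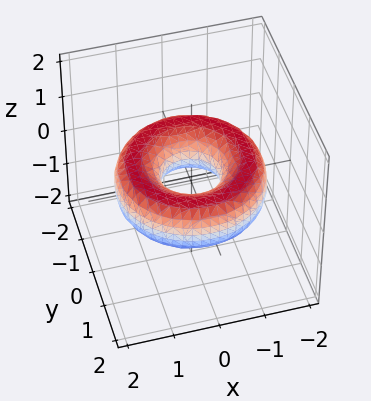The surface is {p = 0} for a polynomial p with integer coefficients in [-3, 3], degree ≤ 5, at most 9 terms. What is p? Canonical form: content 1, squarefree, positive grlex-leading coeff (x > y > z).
x^4 + 2*x^2*y^2 + y^4 - 3*x^2 - 3*y^2 + 3*z^2 + 1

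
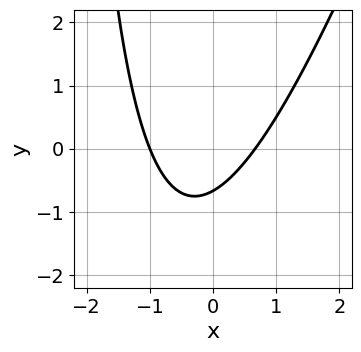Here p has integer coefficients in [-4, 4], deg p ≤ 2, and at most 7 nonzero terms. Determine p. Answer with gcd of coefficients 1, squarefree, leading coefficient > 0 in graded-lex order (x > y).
3*x^2 - x*y + x - 3*y - 2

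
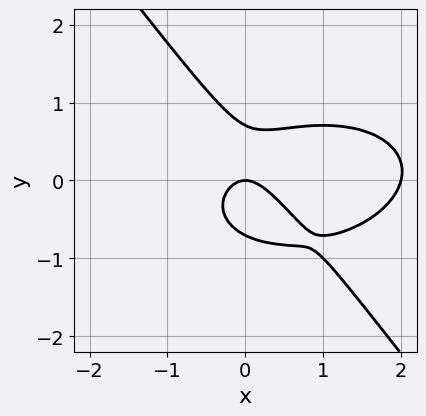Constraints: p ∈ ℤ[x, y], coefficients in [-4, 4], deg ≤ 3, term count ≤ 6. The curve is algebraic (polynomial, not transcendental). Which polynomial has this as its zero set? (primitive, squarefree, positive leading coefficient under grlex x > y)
x^3 + 2*x*y^2 + 2*y^3 - 2*x^2 - y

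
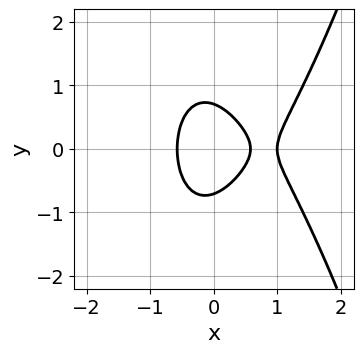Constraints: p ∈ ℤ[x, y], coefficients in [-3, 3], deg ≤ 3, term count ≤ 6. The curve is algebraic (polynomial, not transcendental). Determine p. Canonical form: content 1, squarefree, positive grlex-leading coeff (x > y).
3*x^3 - 3*x^2 - 2*y^2 - x + 1

(a) Degree: a generic line meets the curve in up to 3 points, so deg p = 3.
(b) Symmetries: mirror symmetry y ↦ −y ⇒ only even powers of y.
(c) From the axis intercepts and sections: it crosses the x-axis at the gridline x = 1.
(d) Assembling these constraints gives the stated polynomial.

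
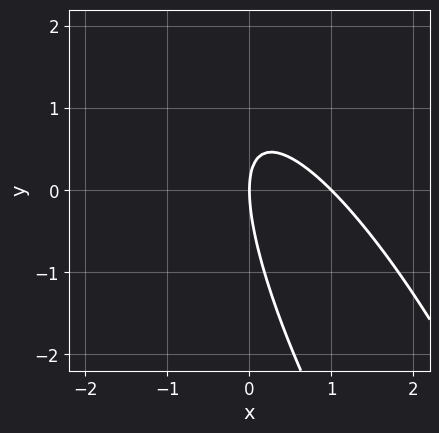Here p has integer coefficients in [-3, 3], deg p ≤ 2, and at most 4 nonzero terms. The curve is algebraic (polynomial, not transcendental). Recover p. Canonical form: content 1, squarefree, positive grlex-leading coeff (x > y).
deg p = 2.
From the axis intercepts and sections: the x-axis gridline crossings are at x ∈ {0, 1}; one y-axis crossing is at y = 0.
Matching integer coefficients to the picture gives p.

3*x^2 + 3*x*y + y^2 - 3*x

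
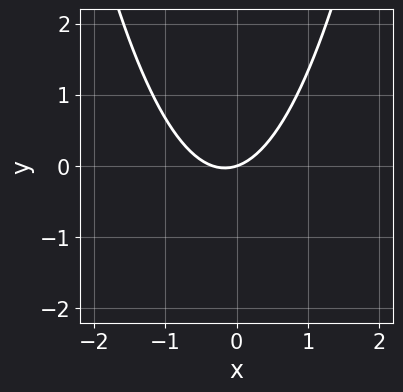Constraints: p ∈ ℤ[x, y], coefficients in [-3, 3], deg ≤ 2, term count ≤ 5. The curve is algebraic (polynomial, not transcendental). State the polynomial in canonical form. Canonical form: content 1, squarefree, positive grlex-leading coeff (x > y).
3*x^2 + x - 3*y

1. Degree: no degree-1 curve has this shape, so deg p = 2.
2. Checking where it meets the axes: one y-axis crossing is at y = 0; it meets the x-axis at x = 0 (among the integer gridlines).
3. Matching integer coefficients to the picture gives p.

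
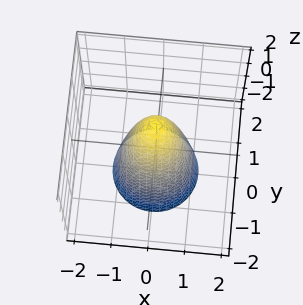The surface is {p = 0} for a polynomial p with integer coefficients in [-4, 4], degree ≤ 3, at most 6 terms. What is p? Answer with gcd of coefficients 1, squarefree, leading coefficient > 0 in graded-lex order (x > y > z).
3*x^2 + 3*y^2 + z - 2

First, degree: a generic line meets the surface in up to 2 points, so deg p = 2.
Next, by symmetry, the surface is invariant under rotation about z: p = q(x² + y², z).
Next, from the axis intercepts and sections: one z-axis crossing is at z = 2; a circular section at z = -2 has radius between 1 and 2.
Finally, these observations pin down the coefficients.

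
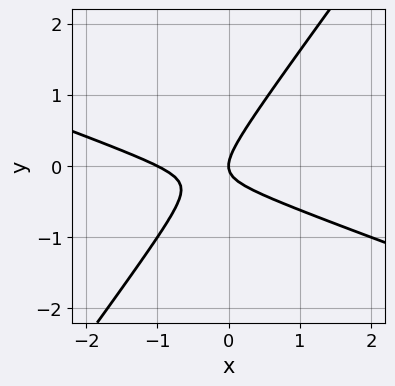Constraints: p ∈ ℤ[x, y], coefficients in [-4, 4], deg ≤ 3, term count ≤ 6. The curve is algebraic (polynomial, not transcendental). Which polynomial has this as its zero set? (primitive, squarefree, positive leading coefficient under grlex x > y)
x^2 + 2*x*y - 2*y^2 + x

First, deg p = 2.
Then, reading off the gridlines: among the integer gridlines, it crosses the x-axis at x ∈ {-1, 0}; one y-axis crossing is at y = 0.
Finally, putting this together gives p.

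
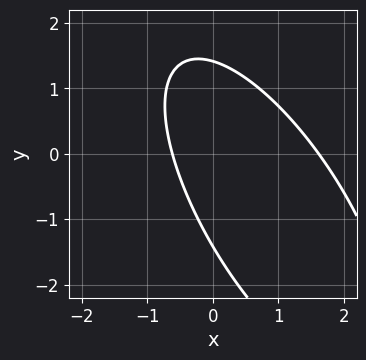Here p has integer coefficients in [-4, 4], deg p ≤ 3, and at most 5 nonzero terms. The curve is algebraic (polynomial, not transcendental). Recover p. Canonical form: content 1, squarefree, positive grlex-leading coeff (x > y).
(a) The degree is 2 — no degree-1 curve has this shape.
(b) Putting this together gives p.

2*x^2 + 2*x*y + y^2 - 2*x - 2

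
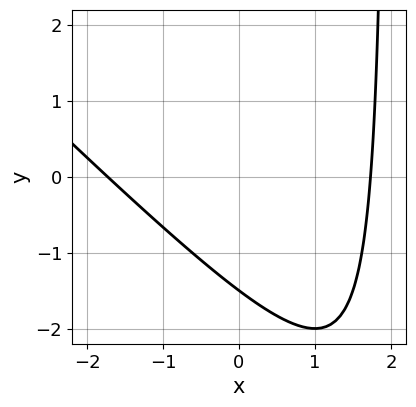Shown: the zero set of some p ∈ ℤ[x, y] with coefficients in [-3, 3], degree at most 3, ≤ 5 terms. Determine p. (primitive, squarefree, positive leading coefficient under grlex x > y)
x^2 + x*y - 2*y - 3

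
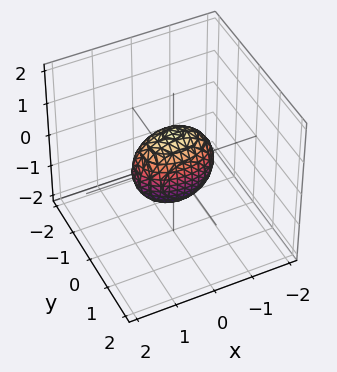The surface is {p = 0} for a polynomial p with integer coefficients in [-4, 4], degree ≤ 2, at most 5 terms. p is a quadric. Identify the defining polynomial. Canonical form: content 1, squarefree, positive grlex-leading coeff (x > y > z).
x^2 + 2*y^2 + z^2 - 1

(a) deg p = 2. Bounded and convex; a quadric.
(b) Symmetries: it's symmetric under x → −x, forcing even powers of x; the z ↦ −z reflection is a symmetry, so z appears only in even powers; it's symmetric under y → −y, forcing even powers of y.
(c) Reading off the gridlines: the z-axis gridline crossings are at z ∈ {-1, 1}; the x-axis gridline crossings are at x ∈ {-1, 1}.
(d) Together with the visible shape, these determine p as stated.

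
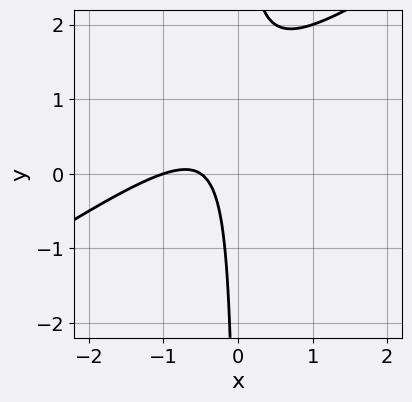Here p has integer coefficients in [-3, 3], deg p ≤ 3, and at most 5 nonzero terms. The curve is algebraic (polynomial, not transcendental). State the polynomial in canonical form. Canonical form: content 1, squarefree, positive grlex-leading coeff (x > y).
First, the degree is 2 — no degree-1 curve has this shape.
Next, against the integer gridlines: it crosses the x-axis at the gridline x = -1; no y-intercept at any integer in the box.
Finally, these observations pin down the coefficients.

2*x^2 - 3*x*y + 3*x + 1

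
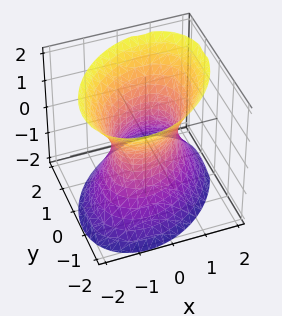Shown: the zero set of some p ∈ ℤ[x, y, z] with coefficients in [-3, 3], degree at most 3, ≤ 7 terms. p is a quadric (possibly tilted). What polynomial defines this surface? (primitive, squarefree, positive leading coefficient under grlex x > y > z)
Degree: a generic line meets the surface in up to 2 points, so deg p = 2.
Reading off the gridlines: the surface avoids every integer z-axis point in the box; the x-axis gridline crossings are at x ∈ {-1, 1}; the y-axis gridline crossings are at y ∈ {-1, 1}.
Matching integer coefficients to the picture gives p.

3*x^2 - 2*x*y + 3*y^2 - 2*z^2 - 3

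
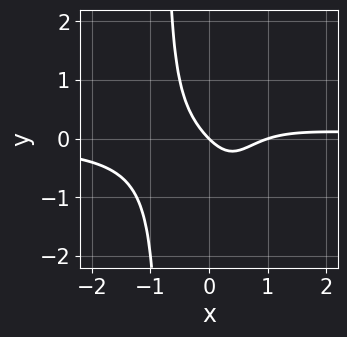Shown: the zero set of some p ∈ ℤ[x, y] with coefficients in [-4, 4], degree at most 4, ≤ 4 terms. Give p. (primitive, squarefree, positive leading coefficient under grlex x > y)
First, deg p = 4.
Next, checking where it meets the axes: one y-axis crossing is at y = 0; among the integer gridlines, it crosses the x-axis at x ∈ {0, 1}.
Finally, fitting integer coefficients to these (and the overall shape) gives p.

2*x^3*y - x^2 + x + y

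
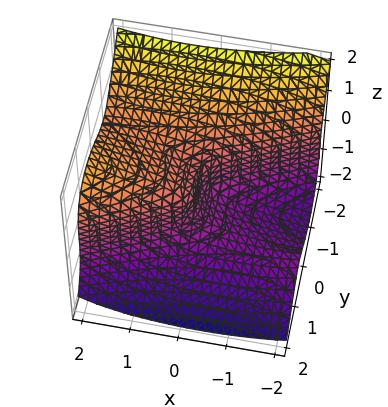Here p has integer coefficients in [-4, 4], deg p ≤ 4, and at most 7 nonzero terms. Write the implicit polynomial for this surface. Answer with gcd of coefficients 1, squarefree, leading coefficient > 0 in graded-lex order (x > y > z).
x^2*y - 3*y^3 - 3*z^3 + y^2 + 2*x

(a) The degree is 3 — no degree-2 surface has this shape.
(b) Checking where it meets the axes: one x-axis crossing is at x = 0; one y-axis crossing is at y = 0; one z-axis crossing is at z = 0.
(c) Putting this together gives p.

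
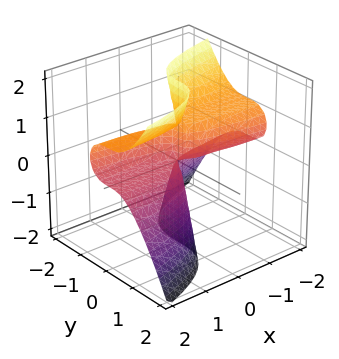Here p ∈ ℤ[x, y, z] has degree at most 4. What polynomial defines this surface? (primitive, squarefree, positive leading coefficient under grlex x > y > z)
2*x*z^2 - 3*y^3 - 2*x*z

First, deg p = 3. A generic line meets the surface in up to 3 points.
Then, checking where it meets the axes: every point of the z-axis in the box is on the surface; one y-axis crossing is at y = 0.
Finally, fitting integer coefficients to these (and the overall shape) gives p. Check: (2, 0, 0) on the x-axis lies on the surface, and p(2, 0, 0) = 0. ✓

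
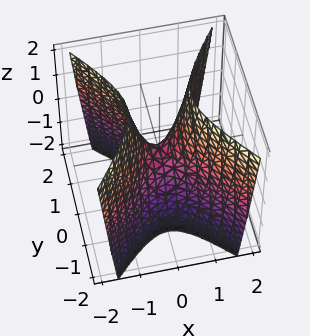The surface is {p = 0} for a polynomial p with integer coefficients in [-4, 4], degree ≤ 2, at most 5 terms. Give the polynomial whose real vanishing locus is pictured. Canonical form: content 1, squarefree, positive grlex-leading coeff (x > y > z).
deg p = 2. A saddle surface; a quadric.
Symmetries: the x ↦ −x reflection is a symmetry, so x appears only in even powers; the y ↦ −y reflection is a symmetry, so y appears only in even powers.
Reading off the gridlines: one y-axis crossing is at y = 0; it crosses the z-axis at the gridline z = 0; one x-axis crossing is at x = 0.
Assembling these constraints gives the stated polynomial.

3*x^2 - 2*y^2 - z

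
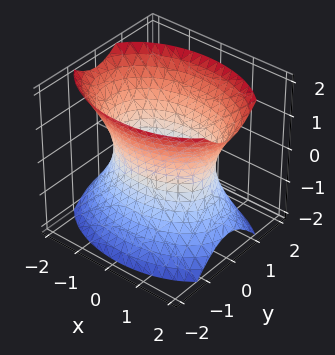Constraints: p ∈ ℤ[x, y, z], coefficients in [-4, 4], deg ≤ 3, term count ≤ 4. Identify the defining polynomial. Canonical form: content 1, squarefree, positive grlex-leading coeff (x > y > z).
x^2 + 2*y^2 - z^2 - 2

1. Degree: an hourglass — one-sheet hyperboloid; a quadric, so deg p = 2.
2. Symmetries: the y ↦ −y reflection is a symmetry, so y appears only in even powers; mirror symmetry x ↦ −x ⇒ only even powers of x; it's symmetric under z → −z, forcing even powers of z.
3. From the axis intercepts and sections: among the integer gridlines, it crosses the y-axis at y ∈ {-1, 1}; no z-intercept at any integer in the box.
4. Assembling these constraints gives the stated polynomial.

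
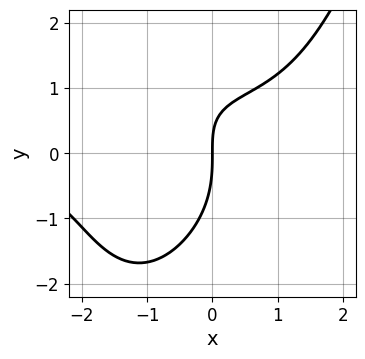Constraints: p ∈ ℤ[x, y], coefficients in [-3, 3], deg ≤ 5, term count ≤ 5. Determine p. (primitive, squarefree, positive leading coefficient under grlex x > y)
deg p = 4. A generic line meets the curve in up to 4 points.
From the axis intercepts and sections: one x-axis crossing is at x = 0; it crosses the y-axis at the gridline y = 0.
Assembling these constraints gives the stated polynomial.

x^3*y - y^3 - 2*x*y + 3*x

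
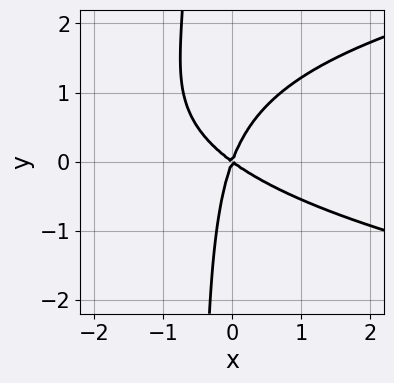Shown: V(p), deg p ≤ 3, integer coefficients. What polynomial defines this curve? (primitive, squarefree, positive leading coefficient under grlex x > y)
2*x*y^2 - 2*x^2 - 2*x*y + y^2

First, the degree is 3 — no degree-2 curve has this shape.
Next, against the integer gridlines: one x-axis crossing is at x = 0; it crosses the y-axis at the gridline y = 0.
Finally, putting this together gives p.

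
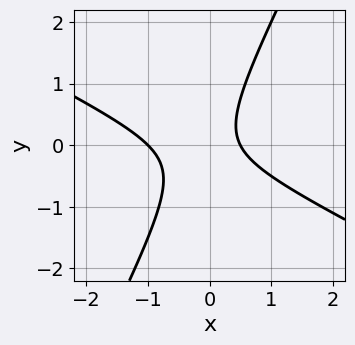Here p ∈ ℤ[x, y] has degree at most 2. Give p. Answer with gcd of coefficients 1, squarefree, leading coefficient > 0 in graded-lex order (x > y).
(a) The degree is 2 — a generic line meets the curve in up to 2 points.
(b) Observable constraints: no y-intercept at any integer in the box; one x-axis crossing is at x = -1.
(c) Assembling these constraints gives the stated polynomial.

2*x^2 + 3*x*y - 2*y^2 + x - 1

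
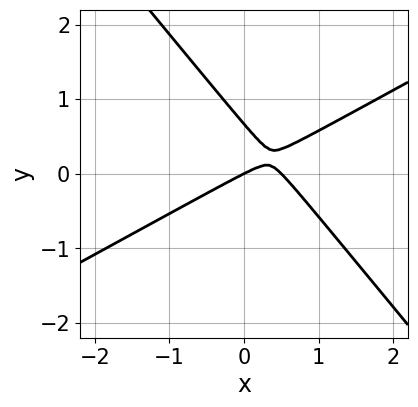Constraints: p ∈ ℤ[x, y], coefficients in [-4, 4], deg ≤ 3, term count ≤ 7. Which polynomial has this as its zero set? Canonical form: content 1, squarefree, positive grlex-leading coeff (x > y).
1. Degree: no degree-1 curve has this shape, so deg p = 2.
2. From the axis intercepts and sections: it crosses the y-axis at the gridline y = 0; it crosses the x-axis at the gridline x = 0.
3. Fitting integer coefficients to these (and the overall shape) gives p.

2*x^2 - 2*x*y - 3*y^2 - x + 2*y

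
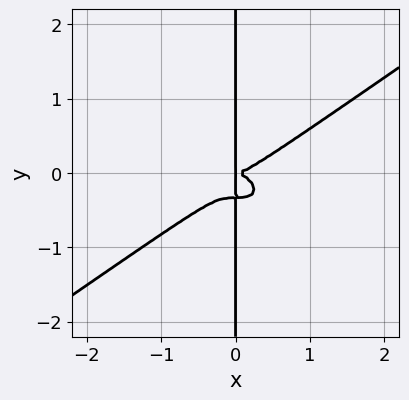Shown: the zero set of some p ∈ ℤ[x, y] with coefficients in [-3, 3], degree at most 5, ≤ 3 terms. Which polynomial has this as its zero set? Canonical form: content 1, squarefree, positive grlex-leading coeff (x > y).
x^4 - 3*x*y^3 - x*y^2

(a) deg p = 4.
(b) Reading off the gridlines: every point of the y-axis in the box is on the curve.
(c) The integer polynomial consistent with all of this is the stated p.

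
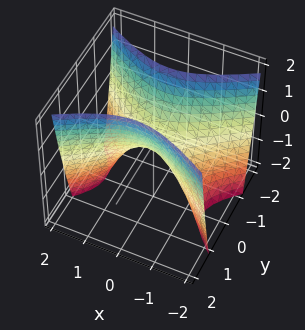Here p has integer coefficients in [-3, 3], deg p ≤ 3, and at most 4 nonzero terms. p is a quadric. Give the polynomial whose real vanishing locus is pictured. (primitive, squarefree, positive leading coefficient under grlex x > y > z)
x^2 - 2*y^2 + z

(a) Degree: a hyperbolic paraboloid; a quadric, so deg p = 2.
(b) Symmetries: mirror symmetry x ↦ −x ⇒ only even powers of x; it's symmetric under y → −y, forcing even powers of y.
(c) From the visible intercepts: one y-axis crossing is at y = 0; it crosses the z-axis at the gridline z = 0; one x-axis crossing is at x = 0.
(d) Solving for integer coefficients yields p as stated.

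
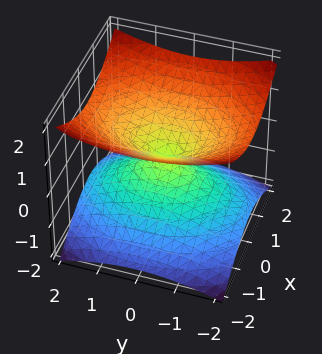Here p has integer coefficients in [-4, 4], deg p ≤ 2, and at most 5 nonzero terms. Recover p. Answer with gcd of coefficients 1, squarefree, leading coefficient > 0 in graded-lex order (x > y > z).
deg p = 2. Two nappes meeting at a single point; a quadric.
Symmetries: mirror symmetry y ↦ −y ⇒ only even powers of y; it's symmetric under x → −x, forcing even powers of x; the z ↦ −z reflection is a symmetry, so z appears only in even powers.
From the visible intercepts: one z-axis crossing is at z = 0; one x-axis crossing is at x = 0; it meets the y-axis at y = 0 (among the integer gridlines).
Fitting integer coefficients to these (and the overall shape) gives p.

2*x^2 + y^2 - 3*z^2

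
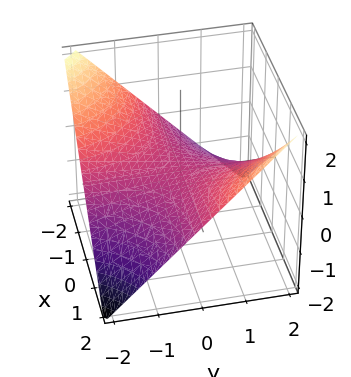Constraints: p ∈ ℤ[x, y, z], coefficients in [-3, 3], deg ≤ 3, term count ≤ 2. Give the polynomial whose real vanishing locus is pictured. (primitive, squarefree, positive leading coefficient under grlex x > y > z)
First, the degree is 2 — a hyperbolic paraboloid; a quadric.
Then, observable constraints: the visible x-axis segment lies entirely on the surface; the visible y-axis segment lies entirely on the surface.
Finally, assembling these constraints gives the stated polynomial.

x*y - 2*z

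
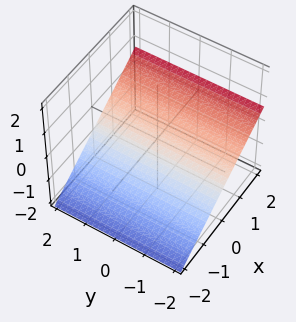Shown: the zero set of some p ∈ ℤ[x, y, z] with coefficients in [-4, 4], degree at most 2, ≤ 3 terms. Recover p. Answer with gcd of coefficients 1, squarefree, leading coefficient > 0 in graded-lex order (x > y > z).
First, degree: the surface is flat (a plane), so deg p = 1.
Then, checking where it meets the axes: no y-intercept at any integer in the box; it crosses the x-axis at the gridline x = 1.
Finally, the integer polynomial consistent with all of this is the stated p.

2*x - 3*z - 2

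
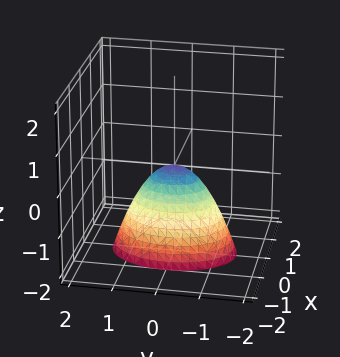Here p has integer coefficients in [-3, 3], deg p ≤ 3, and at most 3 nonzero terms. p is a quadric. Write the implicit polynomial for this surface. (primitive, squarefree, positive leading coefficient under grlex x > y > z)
1. The degree is 2 — a paraboloid; a quadric.
2. Symmetries: the y ↦ −y reflection is a symmetry, so y appears only in even powers; it's symmetric under x → −x, forcing even powers of x.
3. From the visible intercepts: it crosses the y-axis at the gridline y = 0; one z-axis crossing is at z = 0.
4. Assembling these constraints gives the stated polynomial.

2*x^2 + y^2 + z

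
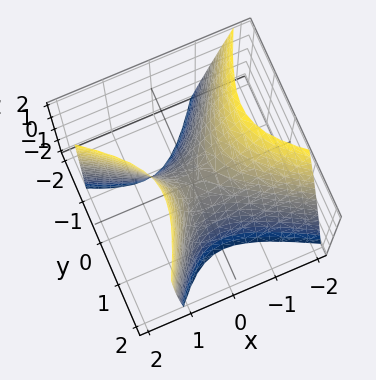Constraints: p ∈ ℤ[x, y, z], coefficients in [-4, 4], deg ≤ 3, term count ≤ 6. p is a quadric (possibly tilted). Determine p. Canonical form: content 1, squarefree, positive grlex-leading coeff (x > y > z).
1. Degree: the shape is more complex than any degree-1 surface, so deg p = 2.
2. Checking where it meets the axes: one z-axis crossing is at z = 0; one y-axis crossing is at y = 0; one x-axis crossing is at x = 0.
3. The integer polynomial consistent with all of this is the stated p.

3*x^2 + 3*x*y + x*z - 3*y^2 - 2*z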